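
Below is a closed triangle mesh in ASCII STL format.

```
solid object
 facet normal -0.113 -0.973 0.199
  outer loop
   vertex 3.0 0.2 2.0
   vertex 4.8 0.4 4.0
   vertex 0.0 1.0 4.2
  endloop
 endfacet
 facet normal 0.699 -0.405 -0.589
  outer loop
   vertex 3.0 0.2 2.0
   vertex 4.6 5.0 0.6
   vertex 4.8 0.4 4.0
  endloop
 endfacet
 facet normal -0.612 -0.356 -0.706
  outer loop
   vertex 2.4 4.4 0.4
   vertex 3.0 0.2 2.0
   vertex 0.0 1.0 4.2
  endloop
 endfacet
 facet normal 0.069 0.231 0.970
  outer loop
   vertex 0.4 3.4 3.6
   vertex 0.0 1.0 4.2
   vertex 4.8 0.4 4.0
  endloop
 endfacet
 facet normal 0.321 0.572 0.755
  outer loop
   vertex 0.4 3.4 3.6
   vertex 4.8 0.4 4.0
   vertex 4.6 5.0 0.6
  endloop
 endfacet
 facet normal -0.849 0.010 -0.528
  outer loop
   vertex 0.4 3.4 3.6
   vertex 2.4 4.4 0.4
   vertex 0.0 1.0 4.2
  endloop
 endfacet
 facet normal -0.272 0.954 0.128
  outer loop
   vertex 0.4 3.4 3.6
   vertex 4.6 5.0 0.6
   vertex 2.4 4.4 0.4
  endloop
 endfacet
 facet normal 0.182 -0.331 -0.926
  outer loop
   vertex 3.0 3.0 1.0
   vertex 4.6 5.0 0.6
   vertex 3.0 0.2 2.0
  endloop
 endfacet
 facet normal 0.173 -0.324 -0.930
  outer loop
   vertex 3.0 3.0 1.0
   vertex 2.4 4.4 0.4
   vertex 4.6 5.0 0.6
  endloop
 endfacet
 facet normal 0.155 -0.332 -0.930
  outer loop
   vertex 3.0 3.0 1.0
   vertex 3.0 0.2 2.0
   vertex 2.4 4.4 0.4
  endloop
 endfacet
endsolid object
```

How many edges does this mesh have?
15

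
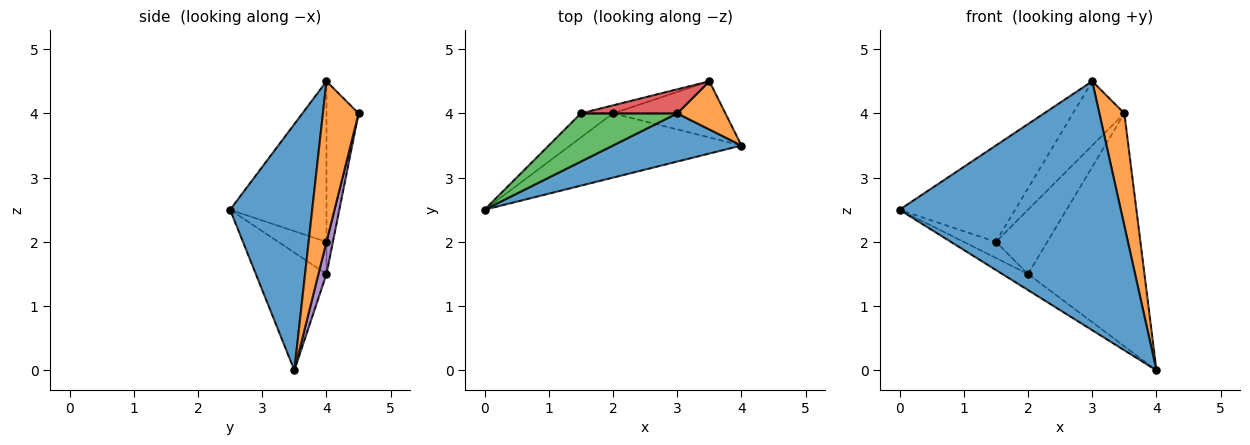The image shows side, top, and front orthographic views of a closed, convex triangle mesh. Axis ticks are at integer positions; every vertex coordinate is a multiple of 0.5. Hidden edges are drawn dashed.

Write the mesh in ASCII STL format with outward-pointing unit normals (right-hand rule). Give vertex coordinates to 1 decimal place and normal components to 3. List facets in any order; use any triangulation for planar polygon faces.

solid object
 facet normal 0.342 -0.923 0.179
  outer loop
   vertex 3.0 4.0 4.5
   vertex 0.0 2.5 2.5
   vertex 4.0 3.5 0.0
  endloop
 endfacet
 facet normal 0.796 -0.557 0.239
  outer loop
   vertex 3.0 4.0 4.5
   vertex 4.0 3.5 0.0
   vertex 3.5 4.5 4.0
  endloop
 endfacet
 facet normal -0.598 0.717 0.359
  outer loop
   vertex 1.5 4.0 2.0
   vertex 0.0 2.5 2.5
   vertex 3.0 4.0 4.5
  endloop
 endfacet
 facet normal -0.505 0.808 0.303
  outer loop
   vertex 1.5 4.0 2.0
   vertex 3.0 4.0 4.5
   vertex 3.5 4.5 4.0
  endloop
 endfacet
 facet normal 0.067 0.970 -0.234
  outer loop
   vertex 2.0 4.0 1.5
   vertex 3.5 4.5 4.0
   vertex 4.0 3.5 0.0
  endloop
 endfacet
 facet normal -0.123 0.985 -0.123
  outer loop
   vertex 2.0 4.0 1.5
   vertex 1.5 4.0 2.0
   vertex 3.5 4.5 4.0
  endloop
 endfacet
 facet normal -0.555 0.202 -0.807
  outer loop
   vertex 2.0 4.0 1.5
   vertex 4.0 3.5 0.0
   vertex 0.0 2.5 2.5
  endloop
 endfacet
 facet normal -0.640 0.426 -0.640
  outer loop
   vertex 2.0 4.0 1.5
   vertex 0.0 2.5 2.5
   vertex 1.5 4.0 2.0
  endloop
 endfacet
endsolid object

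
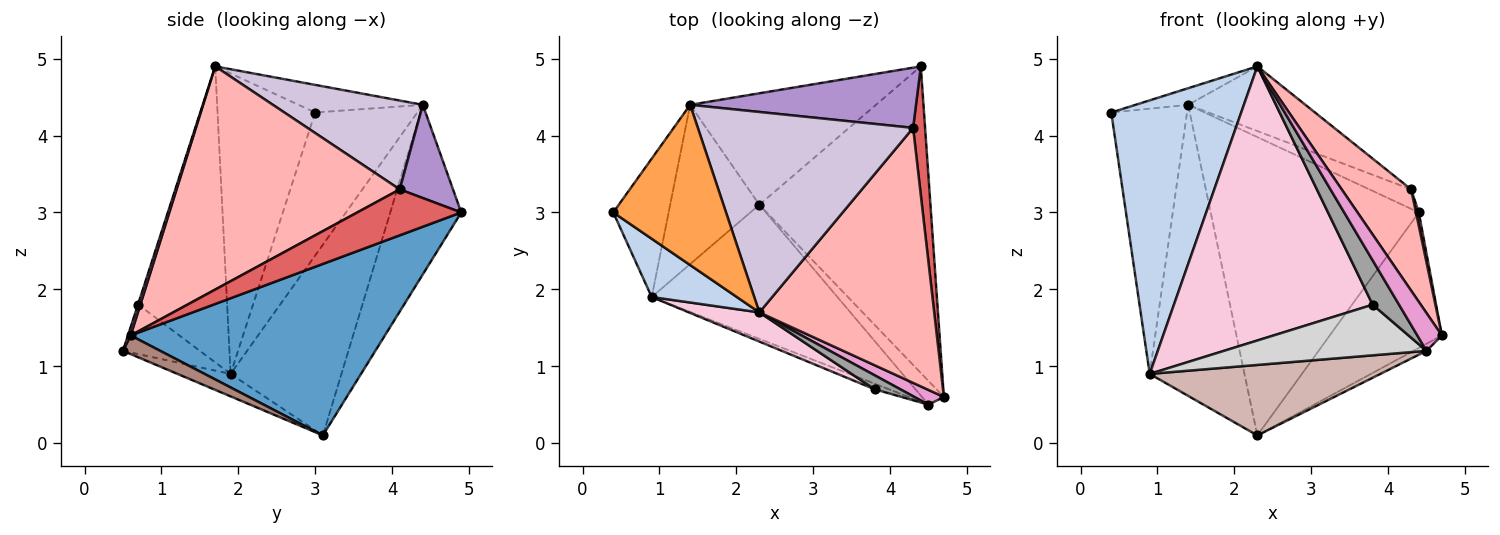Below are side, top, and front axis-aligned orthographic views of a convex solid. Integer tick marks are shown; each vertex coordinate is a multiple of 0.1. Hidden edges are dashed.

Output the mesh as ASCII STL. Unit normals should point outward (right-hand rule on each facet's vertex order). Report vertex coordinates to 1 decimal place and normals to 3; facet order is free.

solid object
 facet normal 0.676 0.298 -0.674
  outer loop
   vertex 2.3 3.1 0.1
   vertex 4.4 4.9 3.0
   vertex 4.7 0.6 1.4
  endloop
 endfacet
 facet normal -0.592 -0.788 0.168
  outer loop
   vertex 0.9 1.9 0.9
   vertex 2.3 1.7 4.9
   vertex 0.4 3.0 4.3
  endloop
 endfacet
 facet normal -0.237 0.100 0.966
  outer loop
   vertex 1.4 4.4 4.4
   vertex 0.4 3.0 4.3
   vertex 2.3 1.7 4.9
  endloop
 endfacet
 facet normal -0.304 0.892 -0.333
  outer loop
   vertex 1.4 4.4 4.4
   vertex 4.4 4.9 3.0
   vertex 2.3 3.1 0.1
  endloop
 endfacet
 facet normal -0.767 0.569 -0.297
  outer loop
   vertex 1.4 4.4 4.4
   vertex 0.9 1.9 0.9
   vertex 0.4 3.0 4.3
  endloop
 endfacet
 facet normal -0.716 0.612 -0.335
  outer loop
   vertex 1.4 4.4 4.4
   vertex 2.3 3.1 0.1
   vertex 0.9 1.9 0.9
  endloop
 endfacet
 facet normal 0.967 -0.026 0.252
  outer loop
   vertex 4.3 4.1 3.3
   vertex 4.7 0.6 1.4
   vertex 4.4 4.9 3.0
  endloop
 endfacet
 facet normal 0.765 -0.238 0.599
  outer loop
   vertex 4.3 4.1 3.3
   vertex 2.3 1.7 4.9
   vertex 4.7 0.6 1.4
  endloop
 endfacet
 facet normal 0.366 0.286 0.886
  outer loop
   vertex 4.3 4.1 3.3
   vertex 4.4 4.9 3.0
   vertex 1.4 4.4 4.4
  endloop
 endfacet
 facet normal 0.366 0.286 0.886
  outer loop
   vertex 4.3 4.1 3.3
   vertex 1.4 4.4 4.4
   vertex 2.3 1.7 4.9
  endloop
 endfacet
 facet normal 0.632 0.221 -0.743
  outer loop
   vertex 4.5 0.5 1.2
   vertex 2.3 3.1 0.1
   vertex 4.7 0.6 1.4
  endloop
 endfacet
 facet normal -0.107 -0.463 -0.880
  outer loop
   vertex 4.5 0.5 1.2
   vertex 0.9 1.9 0.9
   vertex 2.3 3.1 0.1
  endloop
 endfacet
 facet normal 0.102 -0.927 0.361
  outer loop
   vertex 4.5 0.5 1.2
   vertex 4.7 0.6 1.4
   vertex 2.3 1.7 4.9
  endloop
 endfacet
 facet normal -0.406 -0.909 0.097
  outer loop
   vertex 3.8 0.7 1.8
   vertex 2.3 1.7 4.9
   vertex 0.9 1.9 0.9
  endloop
 endfacet
 facet normal -0.015 -0.954 0.300
  outer loop
   vertex 3.8 0.7 1.8
   vertex 4.5 0.5 1.2
   vertex 2.3 1.7 4.9
  endloop
 endfacet
 facet normal -0.353 -0.930 -0.102
  outer loop
   vertex 3.8 0.7 1.8
   vertex 0.9 1.9 0.9
   vertex 4.5 0.5 1.2
  endloop
 endfacet
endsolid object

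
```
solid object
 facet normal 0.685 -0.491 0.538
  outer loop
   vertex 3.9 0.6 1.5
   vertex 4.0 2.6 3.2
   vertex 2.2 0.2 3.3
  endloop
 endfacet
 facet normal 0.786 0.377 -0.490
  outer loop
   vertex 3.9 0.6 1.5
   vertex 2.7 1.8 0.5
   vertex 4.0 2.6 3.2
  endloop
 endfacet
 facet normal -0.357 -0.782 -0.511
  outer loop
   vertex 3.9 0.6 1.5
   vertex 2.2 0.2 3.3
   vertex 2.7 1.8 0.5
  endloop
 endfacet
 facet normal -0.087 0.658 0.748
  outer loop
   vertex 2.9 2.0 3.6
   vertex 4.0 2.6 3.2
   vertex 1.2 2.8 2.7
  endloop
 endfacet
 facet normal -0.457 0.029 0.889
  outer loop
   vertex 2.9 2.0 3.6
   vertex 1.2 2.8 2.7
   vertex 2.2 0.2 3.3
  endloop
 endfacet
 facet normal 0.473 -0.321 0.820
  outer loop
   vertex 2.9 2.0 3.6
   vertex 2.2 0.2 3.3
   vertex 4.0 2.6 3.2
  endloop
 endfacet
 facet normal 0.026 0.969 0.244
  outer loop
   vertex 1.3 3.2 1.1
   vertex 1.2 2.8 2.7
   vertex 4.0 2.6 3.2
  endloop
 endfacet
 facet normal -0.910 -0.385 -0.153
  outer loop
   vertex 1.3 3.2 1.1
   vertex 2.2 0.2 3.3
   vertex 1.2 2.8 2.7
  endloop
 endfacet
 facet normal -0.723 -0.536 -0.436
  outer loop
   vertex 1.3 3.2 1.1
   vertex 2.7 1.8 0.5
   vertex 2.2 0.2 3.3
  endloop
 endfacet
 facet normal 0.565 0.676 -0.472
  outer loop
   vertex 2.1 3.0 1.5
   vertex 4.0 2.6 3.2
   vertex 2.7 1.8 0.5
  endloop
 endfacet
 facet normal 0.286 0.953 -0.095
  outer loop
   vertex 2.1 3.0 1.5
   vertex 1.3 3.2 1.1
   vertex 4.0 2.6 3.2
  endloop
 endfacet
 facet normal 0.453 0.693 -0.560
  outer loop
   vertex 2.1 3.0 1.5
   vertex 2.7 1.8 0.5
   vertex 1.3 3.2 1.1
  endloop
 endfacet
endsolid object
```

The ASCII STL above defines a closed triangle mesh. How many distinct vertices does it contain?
8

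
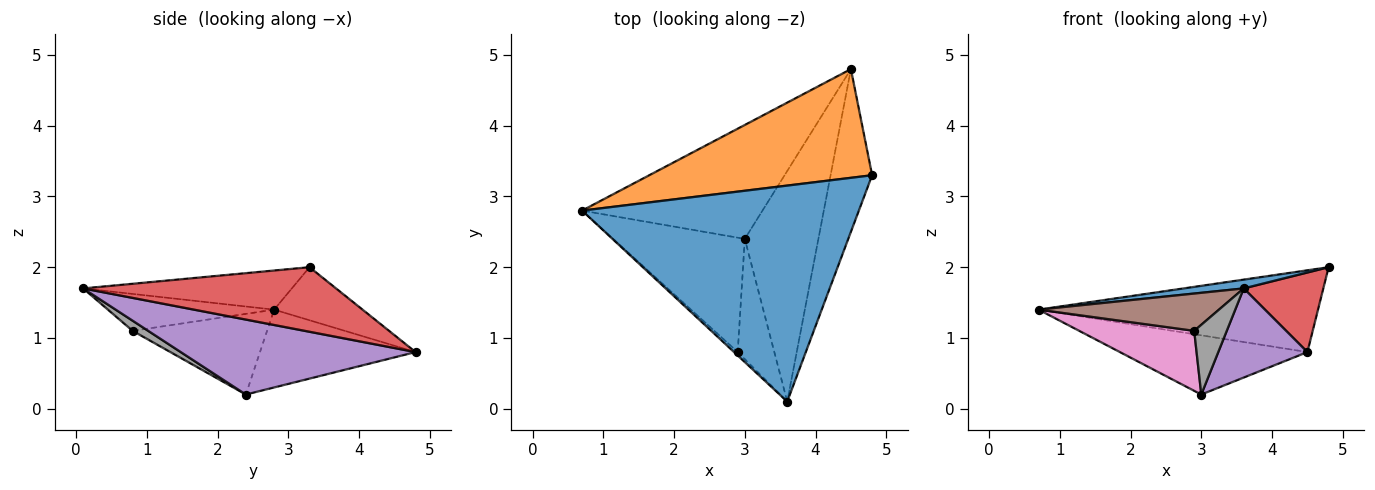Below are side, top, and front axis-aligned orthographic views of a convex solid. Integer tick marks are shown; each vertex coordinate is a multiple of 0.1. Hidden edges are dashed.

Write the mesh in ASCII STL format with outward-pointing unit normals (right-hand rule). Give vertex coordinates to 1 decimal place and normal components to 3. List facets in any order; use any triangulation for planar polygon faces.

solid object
 facet normal -0.140 -0.040 0.989
  outer loop
   vertex 3.6 0.1 1.7
   vertex 4.8 3.3 2.0
   vertex 0.7 2.8 1.4
  endloop
 endfacet
 facet normal -0.187 0.591 0.785
  outer loop
   vertex 4.5 4.8 0.8
   vertex 0.7 2.8 1.4
   vertex 4.8 3.3 2.0
  endloop
 endfacet
 facet normal -0.357 0.431 -0.829
  outer loop
   vertex 4.5 4.8 0.8
   vertex 3.0 2.4 0.2
   vertex 0.7 2.8 1.4
  endloop
 endfacet
 facet normal 0.813 -0.256 -0.523
  outer loop
   vertex 4.5 4.8 0.8
   vertex 4.8 3.3 2.0
   vertex 3.6 0.1 1.7
  endloop
 endfacet
 facet normal 0.689 -0.261 -0.676
  outer loop
   vertex 4.5 4.8 0.8
   vertex 3.6 0.1 1.7
   vertex 3.0 2.4 0.2
  endloop
 endfacet
 facet normal -0.676 -0.734 -0.067
  outer loop
   vertex 2.9 0.8 1.1
   vertex 3.6 0.1 1.7
   vertex 0.7 2.8 1.4
  endloop
 endfacet
 facet normal -0.477 -0.408 -0.778
  outer loop
   vertex 2.9 0.8 1.1
   vertex 0.7 2.8 1.4
   vertex 3.0 2.4 0.2
  endloop
 endfacet
 facet normal 0.233 -0.488 -0.841
  outer loop
   vertex 2.9 0.8 1.1
   vertex 3.0 2.4 0.2
   vertex 3.6 0.1 1.7
  endloop
 endfacet
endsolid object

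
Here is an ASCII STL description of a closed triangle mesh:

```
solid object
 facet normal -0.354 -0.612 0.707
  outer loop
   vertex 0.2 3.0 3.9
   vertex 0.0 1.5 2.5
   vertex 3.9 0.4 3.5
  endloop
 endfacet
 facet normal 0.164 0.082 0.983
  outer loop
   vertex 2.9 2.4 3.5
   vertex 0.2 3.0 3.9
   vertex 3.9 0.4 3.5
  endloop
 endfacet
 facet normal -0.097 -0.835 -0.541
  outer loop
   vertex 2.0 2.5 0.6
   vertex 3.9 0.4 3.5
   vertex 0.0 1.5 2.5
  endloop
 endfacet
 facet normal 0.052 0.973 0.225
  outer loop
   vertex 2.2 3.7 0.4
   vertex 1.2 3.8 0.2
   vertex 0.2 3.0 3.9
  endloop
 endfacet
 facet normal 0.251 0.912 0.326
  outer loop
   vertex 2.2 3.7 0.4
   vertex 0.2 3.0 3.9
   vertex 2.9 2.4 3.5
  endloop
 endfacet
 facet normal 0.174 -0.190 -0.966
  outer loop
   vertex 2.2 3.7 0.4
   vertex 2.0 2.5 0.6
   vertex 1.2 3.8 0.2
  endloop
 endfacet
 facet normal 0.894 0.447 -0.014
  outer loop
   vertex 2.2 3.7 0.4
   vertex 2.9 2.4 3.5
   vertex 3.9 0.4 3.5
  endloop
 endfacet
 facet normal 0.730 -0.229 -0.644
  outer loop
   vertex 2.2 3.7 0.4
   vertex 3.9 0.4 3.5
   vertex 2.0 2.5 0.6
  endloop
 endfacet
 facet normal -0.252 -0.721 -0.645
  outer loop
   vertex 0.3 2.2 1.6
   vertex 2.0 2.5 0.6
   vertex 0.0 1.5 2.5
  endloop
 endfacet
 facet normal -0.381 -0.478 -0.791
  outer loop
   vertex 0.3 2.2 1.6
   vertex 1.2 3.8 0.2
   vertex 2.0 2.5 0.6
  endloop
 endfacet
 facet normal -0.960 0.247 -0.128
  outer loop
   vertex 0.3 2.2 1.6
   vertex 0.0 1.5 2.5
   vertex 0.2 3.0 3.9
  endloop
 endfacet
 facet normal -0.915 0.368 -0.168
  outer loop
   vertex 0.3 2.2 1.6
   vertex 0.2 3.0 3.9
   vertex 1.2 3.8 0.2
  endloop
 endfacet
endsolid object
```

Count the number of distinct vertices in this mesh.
8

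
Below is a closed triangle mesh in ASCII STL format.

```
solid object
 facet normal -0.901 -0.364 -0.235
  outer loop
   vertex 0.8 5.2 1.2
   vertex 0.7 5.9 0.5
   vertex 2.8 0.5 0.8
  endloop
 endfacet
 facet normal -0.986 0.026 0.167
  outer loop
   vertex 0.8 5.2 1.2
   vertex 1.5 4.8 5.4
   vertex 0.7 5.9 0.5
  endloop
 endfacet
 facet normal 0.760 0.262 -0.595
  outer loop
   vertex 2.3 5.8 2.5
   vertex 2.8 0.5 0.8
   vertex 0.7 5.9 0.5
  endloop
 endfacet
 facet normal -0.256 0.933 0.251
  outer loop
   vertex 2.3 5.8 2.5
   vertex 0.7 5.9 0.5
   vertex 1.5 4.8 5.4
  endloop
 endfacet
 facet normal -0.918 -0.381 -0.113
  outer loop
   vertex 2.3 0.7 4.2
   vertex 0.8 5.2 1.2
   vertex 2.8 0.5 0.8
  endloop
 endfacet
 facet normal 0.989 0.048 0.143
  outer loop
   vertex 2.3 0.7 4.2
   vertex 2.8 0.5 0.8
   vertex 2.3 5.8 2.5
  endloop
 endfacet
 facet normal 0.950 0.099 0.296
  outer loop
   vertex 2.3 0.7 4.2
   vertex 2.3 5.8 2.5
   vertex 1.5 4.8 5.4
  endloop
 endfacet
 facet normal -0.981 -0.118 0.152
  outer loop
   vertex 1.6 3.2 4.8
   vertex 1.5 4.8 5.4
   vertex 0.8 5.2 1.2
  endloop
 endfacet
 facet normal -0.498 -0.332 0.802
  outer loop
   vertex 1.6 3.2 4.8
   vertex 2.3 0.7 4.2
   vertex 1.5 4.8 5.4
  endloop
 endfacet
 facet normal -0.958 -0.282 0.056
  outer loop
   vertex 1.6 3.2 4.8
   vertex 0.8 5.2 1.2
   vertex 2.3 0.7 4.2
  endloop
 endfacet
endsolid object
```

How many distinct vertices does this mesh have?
7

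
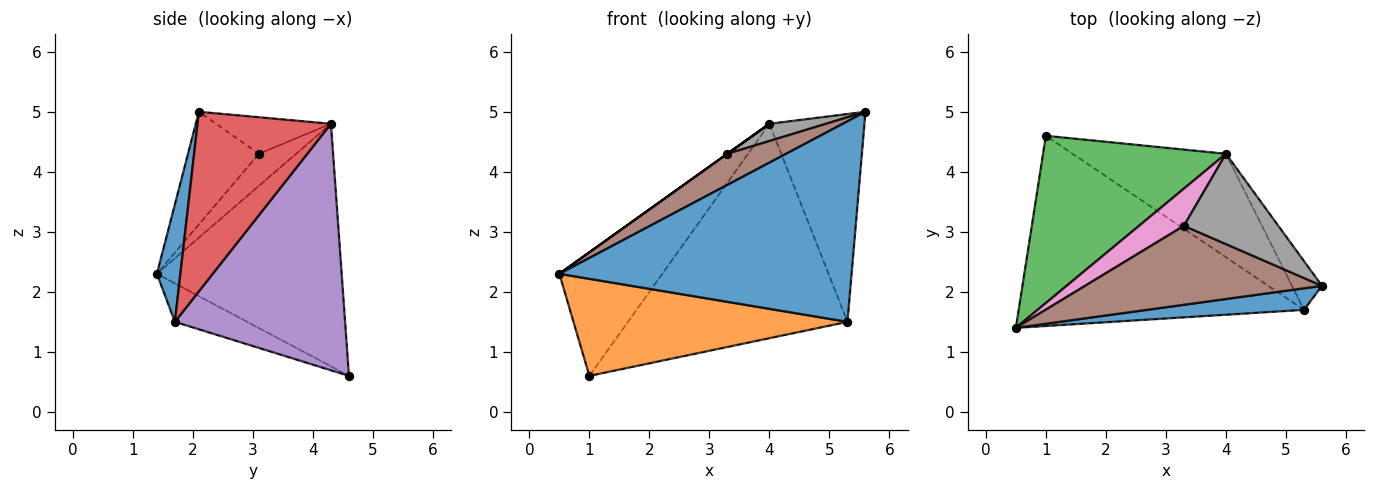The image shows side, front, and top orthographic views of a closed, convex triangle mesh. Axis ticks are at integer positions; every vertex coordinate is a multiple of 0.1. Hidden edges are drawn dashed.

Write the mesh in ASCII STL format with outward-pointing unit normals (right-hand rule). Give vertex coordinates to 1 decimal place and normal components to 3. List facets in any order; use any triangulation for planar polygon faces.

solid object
 facet normal 0.080 -0.991 0.106
  outer loop
   vertex 5.3 1.7 1.5
   vertex 5.6 2.1 5.0
   vertex 0.5 1.4 2.3
  endloop
 endfacet
 facet normal -0.119 -0.451 -0.884
  outer loop
   vertex 5.3 1.7 1.5
   vertex 0.5 1.4 2.3
   vertex 1.0 4.6 0.6
  endloop
 endfacet
 facet normal -0.730 0.406 0.550
  outer loop
   vertex 4.0 4.3 4.8
   vertex 1.0 4.6 0.6
   vertex 0.5 1.4 2.3
  endloop
 endfacet
 facet normal 0.807 0.575 -0.135
  outer loop
   vertex 4.0 4.3 4.8
   vertex 5.6 2.1 5.0
   vertex 5.3 1.7 1.5
  endloop
 endfacet
 facet normal 0.573 0.738 -0.356
  outer loop
   vertex 4.0 4.3 4.8
   vertex 5.3 1.7 1.5
   vertex 1.0 4.6 0.6
  endloop
 endfacet
 facet normal -0.405 -0.335 0.851
  outer loop
   vertex 3.3 3.1 4.3
   vertex 0.5 1.4 2.3
   vertex 5.6 2.1 5.0
  endloop
 endfacet
 facet normal -0.581 0.000 0.814
  outer loop
   vertex 3.3 3.1 4.3
   vertex 4.0 4.3 4.8
   vertex 0.5 1.4 2.3
  endloop
 endfacet
 facet normal -0.356 -0.175 0.918
  outer loop
   vertex 3.3 3.1 4.3
   vertex 5.6 2.1 5.0
   vertex 4.0 4.3 4.8
  endloop
 endfacet
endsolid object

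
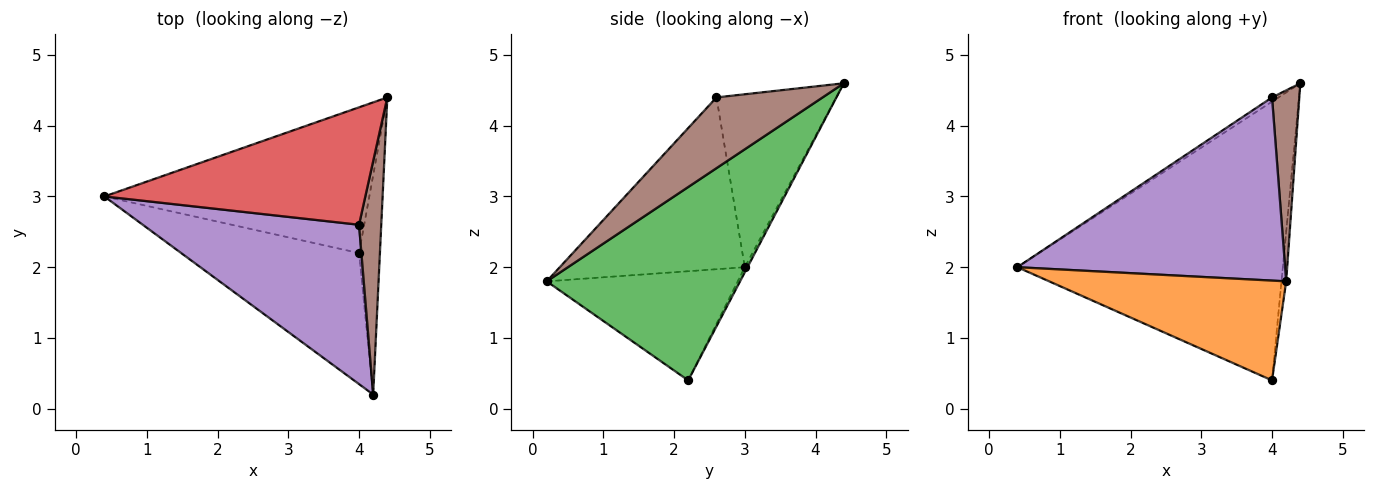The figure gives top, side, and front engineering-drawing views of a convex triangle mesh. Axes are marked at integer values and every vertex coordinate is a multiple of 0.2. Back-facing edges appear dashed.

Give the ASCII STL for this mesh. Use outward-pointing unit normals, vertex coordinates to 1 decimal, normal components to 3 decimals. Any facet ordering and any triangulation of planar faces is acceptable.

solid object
 facet normal -0.009 0.886 -0.463
  outer loop
   vertex 4.0 2.2 0.4
   vertex 0.4 3.0 2.0
   vertex 4.4 4.4 4.6
  endloop
 endfacet
 facet normal -0.439 -0.544 -0.715
  outer loop
   vertex 4.0 2.2 0.4
   vertex 4.2 0.2 1.8
   vertex 0.4 3.0 2.0
  endloop
 endfacet
 facet normal 0.994 0.024 -0.107
  outer loop
   vertex 4.0 2.2 0.4
   vertex 4.4 4.4 4.6
   vertex 4.2 0.2 1.8
  endloop
 endfacet
 facet normal -0.552 0.030 0.833
  outer loop
   vertex 4.0 2.6 4.4
   vertex 4.4 4.4 4.6
   vertex 0.4 3.0 2.0
  endloop
 endfacet
 facet normal -0.462 -0.669 0.582
  outer loop
   vertex 4.0 2.6 4.4
   vertex 0.4 3.0 2.0
   vertex 4.2 0.2 1.8
  endloop
 endfacet
 facet normal 0.927 -0.238 0.291
  outer loop
   vertex 4.0 2.6 4.4
   vertex 4.2 0.2 1.8
   vertex 4.4 4.4 4.6
  endloop
 endfacet
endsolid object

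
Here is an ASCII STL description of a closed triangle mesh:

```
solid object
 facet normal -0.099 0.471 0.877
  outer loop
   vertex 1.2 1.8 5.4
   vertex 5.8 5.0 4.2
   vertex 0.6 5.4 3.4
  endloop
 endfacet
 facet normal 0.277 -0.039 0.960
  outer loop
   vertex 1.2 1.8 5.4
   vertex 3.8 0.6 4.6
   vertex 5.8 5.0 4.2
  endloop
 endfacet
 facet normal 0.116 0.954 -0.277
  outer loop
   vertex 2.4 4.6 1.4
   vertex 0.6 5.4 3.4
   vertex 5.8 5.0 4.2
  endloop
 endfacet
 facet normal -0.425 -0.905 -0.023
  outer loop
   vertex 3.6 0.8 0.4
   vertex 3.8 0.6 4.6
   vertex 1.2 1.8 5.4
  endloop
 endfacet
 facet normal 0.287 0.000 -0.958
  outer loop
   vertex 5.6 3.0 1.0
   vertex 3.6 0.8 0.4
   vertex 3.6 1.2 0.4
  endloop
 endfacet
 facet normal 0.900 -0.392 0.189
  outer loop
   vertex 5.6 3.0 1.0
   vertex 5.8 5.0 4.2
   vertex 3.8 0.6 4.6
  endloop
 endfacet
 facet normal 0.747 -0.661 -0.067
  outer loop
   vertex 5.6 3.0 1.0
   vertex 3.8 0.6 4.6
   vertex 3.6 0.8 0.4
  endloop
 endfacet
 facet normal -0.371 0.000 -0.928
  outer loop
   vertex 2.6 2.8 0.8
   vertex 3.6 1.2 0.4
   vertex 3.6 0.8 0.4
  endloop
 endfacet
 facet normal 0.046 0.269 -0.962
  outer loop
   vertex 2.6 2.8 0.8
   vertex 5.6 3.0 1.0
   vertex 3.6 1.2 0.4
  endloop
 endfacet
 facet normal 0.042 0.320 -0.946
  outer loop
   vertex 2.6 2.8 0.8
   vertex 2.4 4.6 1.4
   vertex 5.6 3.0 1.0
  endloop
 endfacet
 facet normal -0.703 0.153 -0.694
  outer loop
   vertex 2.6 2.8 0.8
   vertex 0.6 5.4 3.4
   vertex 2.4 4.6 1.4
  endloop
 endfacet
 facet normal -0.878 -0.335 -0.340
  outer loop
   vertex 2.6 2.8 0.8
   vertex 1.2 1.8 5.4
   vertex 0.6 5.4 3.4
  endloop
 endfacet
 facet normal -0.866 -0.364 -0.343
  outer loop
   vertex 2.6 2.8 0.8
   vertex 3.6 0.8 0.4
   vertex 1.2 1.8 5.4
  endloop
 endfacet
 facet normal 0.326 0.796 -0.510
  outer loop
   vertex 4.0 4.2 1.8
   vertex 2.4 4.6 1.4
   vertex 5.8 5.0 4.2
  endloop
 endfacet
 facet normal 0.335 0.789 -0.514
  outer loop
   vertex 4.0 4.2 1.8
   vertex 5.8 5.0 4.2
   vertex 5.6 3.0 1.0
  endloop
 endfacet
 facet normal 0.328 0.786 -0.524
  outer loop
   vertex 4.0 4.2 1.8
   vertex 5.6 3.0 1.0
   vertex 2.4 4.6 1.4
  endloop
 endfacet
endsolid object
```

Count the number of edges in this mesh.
24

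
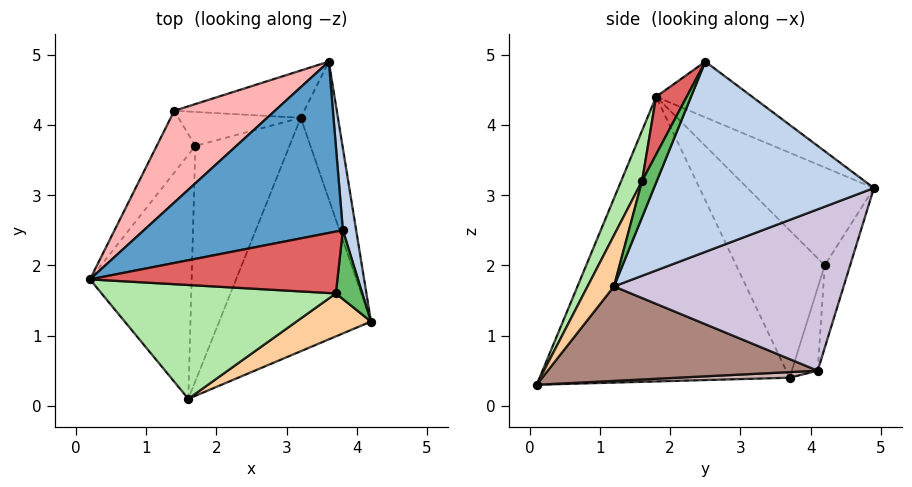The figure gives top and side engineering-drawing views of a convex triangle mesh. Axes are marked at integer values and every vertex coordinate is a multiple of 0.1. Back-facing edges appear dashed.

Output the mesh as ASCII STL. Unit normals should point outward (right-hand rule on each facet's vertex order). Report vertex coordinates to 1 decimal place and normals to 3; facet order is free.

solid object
 facet normal -0.221 0.573 0.789
  outer loop
   vertex 3.8 2.5 4.9
   vertex 3.6 4.9 3.1
   vertex 0.2 1.8 4.4
  endloop
 endfacet
 facet normal 0.989 0.134 0.069
  outer loop
   vertex 3.8 2.5 4.9
   vertex 4.2 1.2 1.7
   vertex 3.6 4.9 3.1
  endloop
 endfacet
 facet normal -0.941 0.035 -0.336
  outer loop
   vertex 1.7 3.7 0.4
   vertex 1.6 0.1 0.3
   vertex 0.2 1.8 4.4
  endloop
 endfacet
 facet normal 0.219 -0.922 0.319
  outer loop
   vertex 3.7 1.6 3.2
   vertex 1.6 0.1 0.3
   vertex 4.2 1.2 1.7
  endloop
 endfacet
 facet normal 0.516 -0.769 0.377
  outer loop
   vertex 3.7 1.6 3.2
   vertex 4.2 1.2 1.7
   vertex 3.8 2.5 4.9
  endloop
 endfacet
 facet normal 0.088 -0.909 0.407
  outer loop
   vertex 3.7 1.6 3.2
   vertex 0.2 1.8 4.4
   vertex 1.6 0.1 0.3
  endloop
 endfacet
 facet normal 0.107 -0.881 0.460
  outer loop
   vertex 3.7 1.6 3.2
   vertex 3.8 2.5 4.9
   vertex 0.2 1.8 4.4
  endloop
 endfacet
 facet normal -0.477 0.729 0.491
  outer loop
   vertex 1.4 4.2 2.0
   vertex 0.2 1.8 4.4
   vertex 3.6 4.9 3.1
  endloop
 endfacet
 facet normal -0.943 0.224 -0.247
  outer loop
   vertex 1.4 4.2 2.0
   vertex 1.7 3.7 0.4
   vertex 0.2 1.8 4.4
  endloop
 endfacet
 facet normal 0.947 0.236 -0.218
  outer loop
   vertex 3.2 4.1 0.5
   vertex 3.6 4.9 3.1
   vertex 4.2 1.2 1.7
  endloop
 endfacet
 facet normal 0.521 -0.167 -0.837
  outer loop
   vertex 3.2 4.1 0.5
   vertex 4.2 1.2 1.7
   vertex 1.6 0.1 0.3
  endloop
 endfacet
 facet normal 0.060 0.026 -0.998
  outer loop
   vertex 3.2 4.1 0.5
   vertex 1.6 0.1 0.3
   vertex 1.7 3.7 0.4
  endloop
 endfacet
 facet normal -0.169 0.949 -0.266
  outer loop
   vertex 3.2 4.1 0.5
   vertex 1.4 4.2 2.0
   vertex 3.6 4.9 3.1
  endloop
 endfacet
 facet normal -0.223 0.918 -0.329
  outer loop
   vertex 3.2 4.1 0.5
   vertex 1.7 3.7 0.4
   vertex 1.4 4.2 2.0
  endloop
 endfacet
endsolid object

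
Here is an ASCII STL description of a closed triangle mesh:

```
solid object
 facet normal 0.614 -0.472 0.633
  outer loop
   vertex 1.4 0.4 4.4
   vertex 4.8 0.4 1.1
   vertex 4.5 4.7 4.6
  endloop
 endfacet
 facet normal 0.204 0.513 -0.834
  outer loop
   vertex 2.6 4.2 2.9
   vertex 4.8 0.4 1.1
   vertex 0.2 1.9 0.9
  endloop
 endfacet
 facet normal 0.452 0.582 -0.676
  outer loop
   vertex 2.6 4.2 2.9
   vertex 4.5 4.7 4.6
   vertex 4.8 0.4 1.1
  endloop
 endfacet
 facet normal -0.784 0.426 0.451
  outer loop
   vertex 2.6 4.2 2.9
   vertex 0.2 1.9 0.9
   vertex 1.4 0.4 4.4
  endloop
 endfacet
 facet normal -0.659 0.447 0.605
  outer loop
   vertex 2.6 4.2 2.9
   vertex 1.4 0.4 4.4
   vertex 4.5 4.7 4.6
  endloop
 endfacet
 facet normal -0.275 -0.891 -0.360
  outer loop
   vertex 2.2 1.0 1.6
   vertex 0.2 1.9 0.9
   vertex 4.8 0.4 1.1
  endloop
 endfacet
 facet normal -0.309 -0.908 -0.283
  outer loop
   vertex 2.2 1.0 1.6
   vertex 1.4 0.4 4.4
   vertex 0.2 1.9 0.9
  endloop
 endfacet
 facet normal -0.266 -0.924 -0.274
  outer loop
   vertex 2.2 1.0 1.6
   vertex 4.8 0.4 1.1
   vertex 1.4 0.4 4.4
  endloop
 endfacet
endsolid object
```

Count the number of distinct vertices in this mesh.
6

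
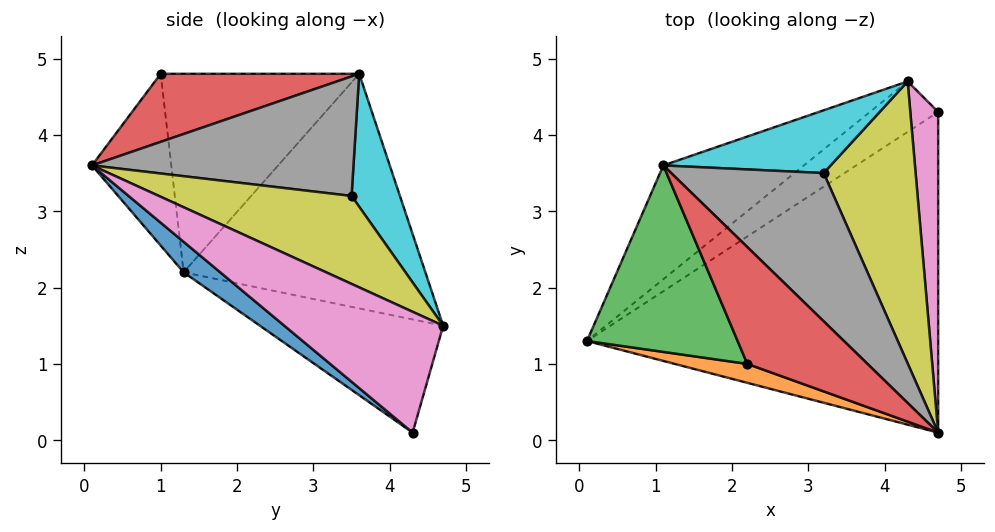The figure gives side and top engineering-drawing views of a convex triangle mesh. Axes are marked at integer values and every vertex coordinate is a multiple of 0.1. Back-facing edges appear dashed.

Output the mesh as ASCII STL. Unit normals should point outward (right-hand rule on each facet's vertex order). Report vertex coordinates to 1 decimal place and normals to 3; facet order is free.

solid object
 facet normal 0.067 -0.639 -0.767
  outer loop
   vertex 4.7 0.1 3.6
   vertex 0.1 1.3 2.2
   vertex 4.7 4.3 0.1
  endloop
 endfacet
 facet normal -0.285 -0.951 0.120
  outer loop
   vertex 2.2 1.0 4.8
   vertex 0.1 1.3 2.2
   vertex 4.7 0.1 3.6
  endloop
 endfacet
 facet normal -0.755 -0.319 0.573
  outer loop
   vertex 2.2 1.0 4.8
   vertex 1.1 3.6 4.8
   vertex 0.1 1.3 2.2
  endloop
 endfacet
 facet normal 0.482 0.204 0.852
  outer loop
   vertex 2.2 1.0 4.8
   vertex 4.7 0.1 3.6
   vertex 1.1 3.6 4.8
  endloop
 endfacet
 facet normal -0.620 0.689 -0.374
  outer loop
   vertex 4.3 4.7 1.5
   vertex 4.7 4.3 0.1
   vertex 0.1 1.3 2.2
  endloop
 endfacet
 facet normal -0.621 0.690 -0.372
  outer loop
   vertex 4.3 4.7 1.5
   vertex 0.1 1.3 2.2
   vertex 1.1 3.6 4.8
  endloop
 endfacet
 facet normal 0.958 0.184 0.221
  outer loop
   vertex 4.3 4.7 1.5
   vertex 4.7 0.1 3.6
   vertex 4.7 4.3 0.1
  endloop
 endfacet
 facet normal 0.580 0.343 0.739
  outer loop
   vertex 3.2 3.5 3.2
   vertex 1.1 3.6 4.8
   vertex 4.7 0.1 3.6
  endloop
 endfacet
 facet normal 0.644 0.363 0.673
  outer loop
   vertex 3.2 3.5 3.2
   vertex 4.7 0.1 3.6
   vertex 4.3 4.7 1.5
  endloop
 endfacet
 facet normal 0.548 0.474 0.689
  outer loop
   vertex 3.2 3.5 3.2
   vertex 4.3 4.7 1.5
   vertex 1.1 3.6 4.8
  endloop
 endfacet
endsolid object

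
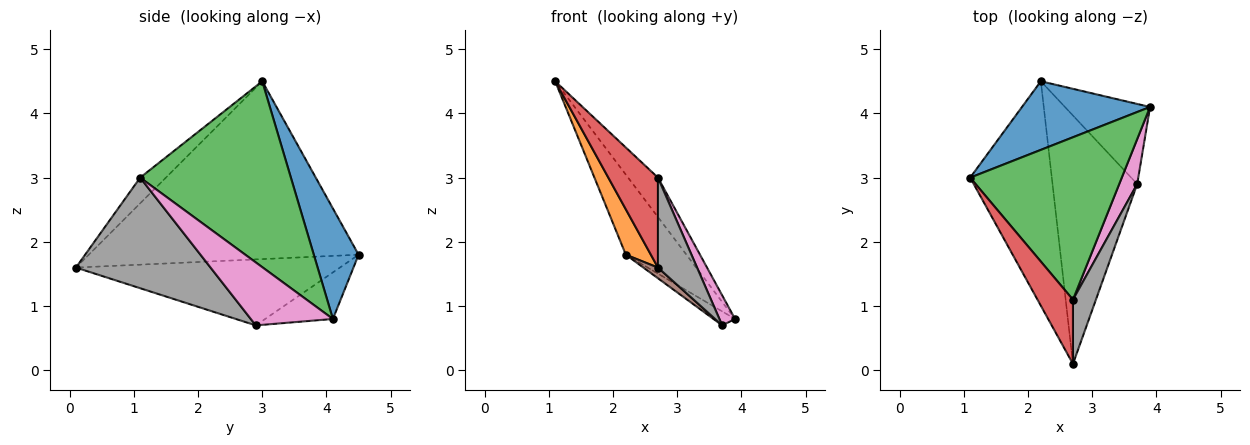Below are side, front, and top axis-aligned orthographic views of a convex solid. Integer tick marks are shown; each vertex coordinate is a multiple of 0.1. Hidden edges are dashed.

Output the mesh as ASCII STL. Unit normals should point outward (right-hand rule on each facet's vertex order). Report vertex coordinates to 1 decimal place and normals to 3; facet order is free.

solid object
 facet normal 0.490 0.662 0.567
  outer loop
   vertex 2.2 4.5 1.8
   vertex 1.1 3.0 4.5
   vertex 3.9 4.1 0.8
  endloop
 endfacet
 facet normal -0.906 -0.084 -0.416
  outer loop
   vertex 2.2 4.5 1.8
   vertex 2.7 0.1 1.6
   vertex 1.1 3.0 4.5
  endloop
 endfacet
 facet normal 0.766 0.152 0.625
  outer loop
   vertex 2.7 1.1 3.0
   vertex 3.9 4.1 0.8
   vertex 1.1 3.0 4.5
  endloop
 endfacet
 facet normal -0.388 -0.750 0.536
  outer loop
   vertex 2.7 1.1 3.0
   vertex 1.1 3.0 4.5
   vertex 2.7 0.1 1.6
  endloop
 endfacet
 facet normal -0.474 0.151 -0.867
  outer loop
   vertex 3.7 2.9 0.7
   vertex 2.2 4.5 1.8
   vertex 3.9 4.1 0.8
  endloop
 endfacet
 facet normal -0.614 -0.034 -0.788
  outer loop
   vertex 3.7 2.9 0.7
   vertex 2.7 0.1 1.6
   vertex 2.2 4.5 1.8
  endloop
 endfacet
 facet normal 0.946 -0.180 0.270
  outer loop
   vertex 3.7 2.9 0.7
   vertex 3.9 4.1 0.8
   vertex 2.7 1.1 3.0
  endloop
 endfacet
 facet normal 0.942 -0.274 0.195
  outer loop
   vertex 3.7 2.9 0.7
   vertex 2.7 1.1 3.0
   vertex 2.7 0.1 1.6
  endloop
 endfacet
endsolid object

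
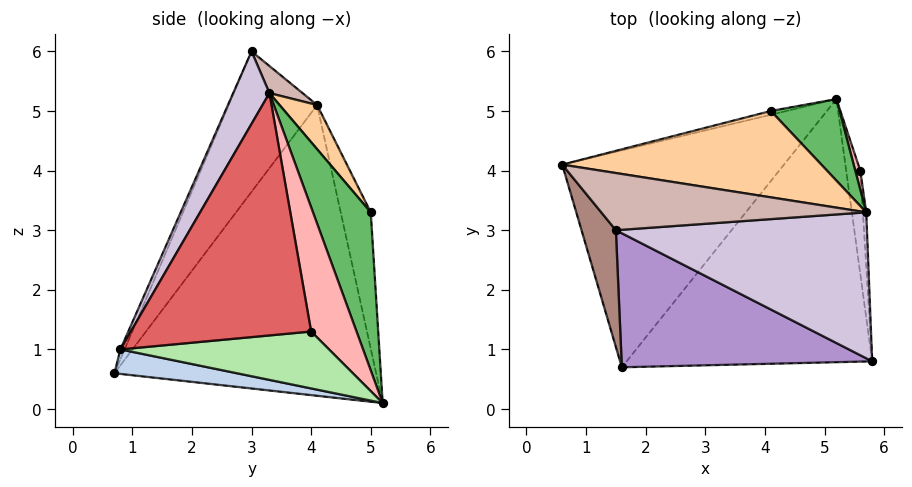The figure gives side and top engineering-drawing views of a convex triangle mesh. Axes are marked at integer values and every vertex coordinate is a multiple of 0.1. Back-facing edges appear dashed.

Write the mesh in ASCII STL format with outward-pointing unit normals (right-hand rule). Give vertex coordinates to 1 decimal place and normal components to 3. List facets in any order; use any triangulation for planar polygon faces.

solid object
 facet normal -0.691 0.494 -0.527
  outer loop
   vertex 1.6 0.7 0.6
   vertex 0.6 4.1 5.1
   vertex 5.2 5.2 0.1
  endloop
 endfacet
 facet normal 0.098 -0.187 -0.978
  outer loop
   vertex 1.6 0.7 0.6
   vertex 5.2 5.2 0.1
   vertex 5.8 0.8 1.0
  endloop
 endfacet
 facet normal -0.264 0.964 -0.030
  outer loop
   vertex 4.1 5.0 3.3
   vertex 5.2 5.2 0.1
   vertex 0.6 4.1 5.1
  endloop
 endfacet
 facet normal 0.102 0.797 0.596
  outer loop
   vertex 4.1 5.0 3.3
   vertex 0.6 4.1 5.1
   vertex 5.7 3.3 5.3
  endloop
 endfacet
 facet normal 0.551 0.800 0.239
  outer loop
   vertex 4.1 5.0 3.3
   vertex 5.7 3.3 5.3
   vertex 5.2 5.2 0.1
  endloop
 endfacet
 facet normal 0.967 0.083 -0.240
  outer loop
   vertex 5.6 4.0 1.3
   vertex 5.8 0.8 1.0
   vertex 5.2 5.2 0.1
  endloop
 endfacet
 facet normal 0.998 0.064 -0.014
  outer loop
   vertex 5.6 4.0 1.3
   vertex 5.7 3.3 5.3
   vertex 5.8 0.8 1.0
  endloop
 endfacet
 facet normal 0.936 0.350 0.038
  outer loop
   vertex 5.6 4.0 1.3
   vertex 5.2 5.2 0.1
   vertex 5.7 3.3 5.3
  endloop
 endfacet
 facet normal -0.015 -0.920 0.392
  outer loop
   vertex 1.5 3.0 6.0
   vertex 1.6 0.7 0.6
   vertex 5.8 0.8 1.0
  endloop
 endfacet
 facet normal 0.144 -0.854 0.500
  outer loop
   vertex 1.5 3.0 6.0
   vertex 5.8 0.8 1.0
   vertex 5.7 3.3 5.3
  endloop
 endfacet
 facet normal -0.833 -0.515 0.204
  outer loop
   vertex 1.5 3.0 6.0
   vertex 0.6 4.1 5.1
   vertex 1.6 0.7 0.6
  endloop
 endfacet
 facet normal 0.076 0.668 0.740
  outer loop
   vertex 1.5 3.0 6.0
   vertex 5.7 3.3 5.3
   vertex 0.6 4.1 5.1
  endloop
 endfacet
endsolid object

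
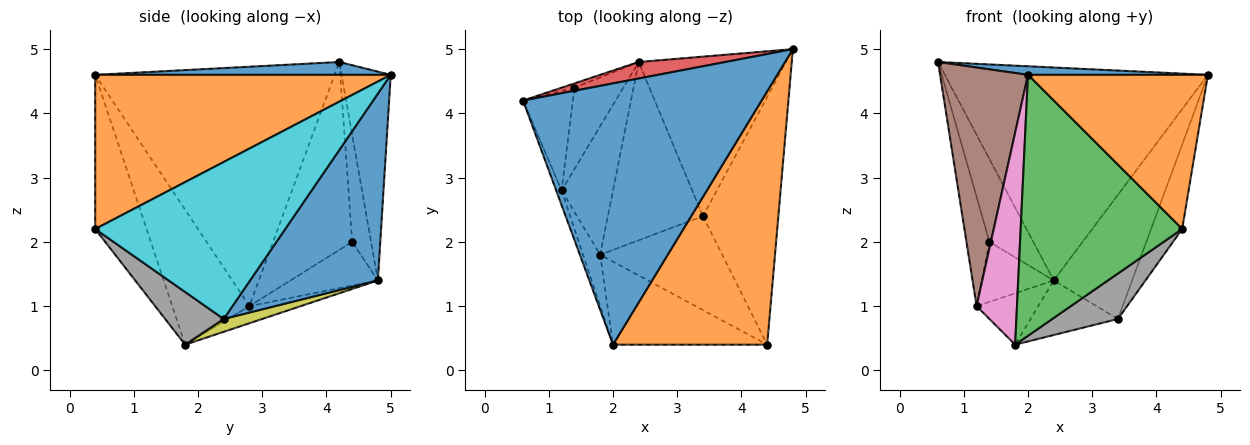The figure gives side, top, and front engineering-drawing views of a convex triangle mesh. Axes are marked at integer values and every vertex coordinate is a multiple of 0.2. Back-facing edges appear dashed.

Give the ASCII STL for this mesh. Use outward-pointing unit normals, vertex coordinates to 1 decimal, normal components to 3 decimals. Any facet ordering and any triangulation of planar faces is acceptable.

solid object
 facet normal 0.054 -0.033 0.998
  outer loop
   vertex 2.0 0.4 4.6
   vertex 4.8 5.0 4.6
   vertex 0.6 4.2 4.8
  endloop
 endfacet
 facet normal 0.649 -0.395 0.649
  outer loop
   vertex 4.4 0.4 2.2
   vertex 4.8 5.0 4.6
   vertex 2.0 0.4 4.6
  endloop
 endfacet
 facet normal -0.290 -0.912 -0.290
  outer loop
   vertex 4.4 0.4 2.2
   vertex 2.0 0.4 4.6
   vertex 1.8 1.8 0.4
  endloop
 endfacet
 facet normal -0.183 0.980 0.076
  outer loop
   vertex 2.4 4.8 1.4
   vertex 0.6 4.2 4.8
   vertex 4.8 5.0 4.6
  endloop
 endfacet
 facet normal -0.296 0.355 -0.887
  outer loop
   vertex 1.2 2.8 1.0
   vertex 2.4 4.8 1.4
   vertex 1.8 1.8 0.4
  endloop
 endfacet
 facet normal -0.938 -0.345 -0.021
  outer loop
   vertex 1.2 2.8 1.0
   vertex 2.0 0.4 4.6
   vertex 0.6 4.2 4.8
  endloop
 endfacet
 facet normal -0.880 -0.461 -0.112
  outer loop
   vertex 1.2 2.8 1.0
   vertex 1.8 1.8 0.4
   vertex 2.0 0.4 4.6
  endloop
 endfacet
 facet normal 0.362 -0.406 -0.839
  outer loop
   vertex 3.4 2.4 0.8
   vertex 4.4 0.4 2.2
   vertex 1.8 1.8 0.4
  endloop
 endfacet
 facet normal 0.128 0.290 -0.948
  outer loop
   vertex 3.4 2.4 0.8
   vertex 1.8 1.8 0.4
   vertex 2.4 4.8 1.4
  endloop
 endfacet
 facet normal 0.892 0.146 -0.428
  outer loop
   vertex 3.4 2.4 0.8
   vertex 4.8 5.0 4.6
   vertex 4.4 0.4 2.2
  endloop
 endfacet
 facet normal 0.707 0.434 -0.558
  outer loop
   vertex 3.4 2.4 0.8
   vertex 2.4 4.8 1.4
   vertex 4.8 5.0 4.6
  endloop
 endfacet
 facet normal -0.395 0.917 -0.047
  outer loop
   vertex 1.4 4.4 2.0
   vertex 0.6 4.2 4.8
   vertex 2.4 4.8 1.4
  endloop
 endfacet
 facet normal -0.931 0.270 -0.247
  outer loop
   vertex 1.4 4.4 2.0
   vertex 1.2 2.8 1.0
   vertex 0.6 4.2 4.8
  endloop
 endfacet
 facet normal -0.584 0.481 -0.653
  outer loop
   vertex 1.4 4.4 2.0
   vertex 2.4 4.8 1.4
   vertex 1.2 2.8 1.0
  endloop
 endfacet
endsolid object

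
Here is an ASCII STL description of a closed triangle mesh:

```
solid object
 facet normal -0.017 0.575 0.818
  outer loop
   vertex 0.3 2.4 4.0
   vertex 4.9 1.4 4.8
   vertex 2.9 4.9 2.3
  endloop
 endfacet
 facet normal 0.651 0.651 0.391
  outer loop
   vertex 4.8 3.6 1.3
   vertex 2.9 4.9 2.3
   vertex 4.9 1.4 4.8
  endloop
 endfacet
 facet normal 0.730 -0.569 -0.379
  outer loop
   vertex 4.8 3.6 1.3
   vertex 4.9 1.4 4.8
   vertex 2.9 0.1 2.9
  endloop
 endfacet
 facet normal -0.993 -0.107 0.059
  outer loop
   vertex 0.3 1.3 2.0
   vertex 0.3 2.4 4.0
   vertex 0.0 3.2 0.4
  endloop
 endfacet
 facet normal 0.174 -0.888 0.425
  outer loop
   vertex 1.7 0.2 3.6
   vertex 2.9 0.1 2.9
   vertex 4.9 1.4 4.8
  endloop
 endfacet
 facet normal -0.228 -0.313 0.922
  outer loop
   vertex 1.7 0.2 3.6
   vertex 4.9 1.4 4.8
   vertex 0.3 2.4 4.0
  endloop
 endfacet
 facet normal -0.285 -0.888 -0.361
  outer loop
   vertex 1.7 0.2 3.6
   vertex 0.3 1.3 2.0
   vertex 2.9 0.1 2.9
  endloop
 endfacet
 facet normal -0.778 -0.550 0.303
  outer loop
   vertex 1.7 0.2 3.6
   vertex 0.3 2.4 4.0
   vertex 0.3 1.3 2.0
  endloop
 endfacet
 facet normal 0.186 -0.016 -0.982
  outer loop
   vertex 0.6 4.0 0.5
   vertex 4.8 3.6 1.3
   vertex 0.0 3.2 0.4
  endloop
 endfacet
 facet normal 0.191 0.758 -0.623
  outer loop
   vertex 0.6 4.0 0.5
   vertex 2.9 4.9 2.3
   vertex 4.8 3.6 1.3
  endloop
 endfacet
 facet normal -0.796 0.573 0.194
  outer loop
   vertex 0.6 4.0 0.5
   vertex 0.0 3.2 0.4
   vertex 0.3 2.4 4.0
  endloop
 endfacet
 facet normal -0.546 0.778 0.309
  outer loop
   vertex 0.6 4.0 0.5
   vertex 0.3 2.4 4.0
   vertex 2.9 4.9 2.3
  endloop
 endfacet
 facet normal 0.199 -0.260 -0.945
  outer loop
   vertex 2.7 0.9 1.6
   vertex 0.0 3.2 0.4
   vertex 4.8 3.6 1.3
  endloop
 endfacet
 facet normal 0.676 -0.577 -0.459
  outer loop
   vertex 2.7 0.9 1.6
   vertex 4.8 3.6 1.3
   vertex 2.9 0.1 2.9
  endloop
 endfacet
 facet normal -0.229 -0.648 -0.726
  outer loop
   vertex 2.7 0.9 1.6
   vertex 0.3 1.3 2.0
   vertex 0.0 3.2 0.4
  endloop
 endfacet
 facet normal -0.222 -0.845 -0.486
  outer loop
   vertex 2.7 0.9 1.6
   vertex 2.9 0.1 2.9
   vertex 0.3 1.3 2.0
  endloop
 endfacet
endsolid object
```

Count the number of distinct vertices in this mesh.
10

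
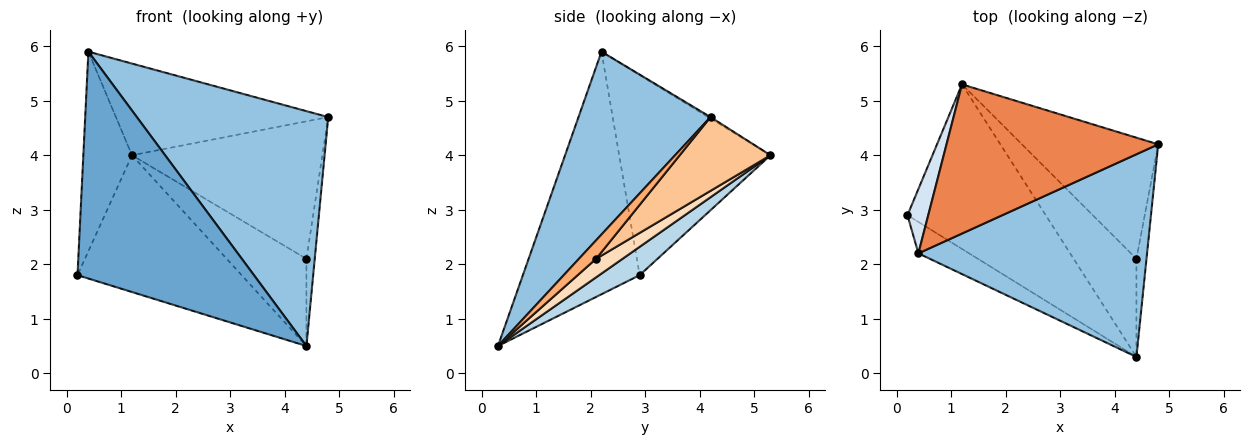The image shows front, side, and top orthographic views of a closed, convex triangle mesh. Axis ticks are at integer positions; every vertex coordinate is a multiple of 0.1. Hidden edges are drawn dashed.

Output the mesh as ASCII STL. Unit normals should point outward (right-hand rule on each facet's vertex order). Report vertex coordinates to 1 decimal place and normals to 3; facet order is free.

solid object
 facet normal -0.548 -0.828 -0.115
  outer loop
   vertex 0.4 2.2 5.9
   vertex 0.2 2.9 1.8
   vertex 4.4 0.3 0.5
  endloop
 endfacet
 facet normal 0.463 -0.671 0.579
  outer loop
   vertex 0.4 2.2 5.9
   vertex 4.4 0.3 0.5
   vertex 4.8 4.2 4.7
  endloop
 endfacet
 facet normal 0.156 0.631 -0.760
  outer loop
   vertex 1.2 5.3 4.0
   vertex 4.4 0.3 0.5
   vertex 0.2 2.9 1.8
  endloop
 endfacet
 facet normal -0.947 0.305 0.098
  outer loop
   vertex 1.2 5.3 4.0
   vertex 0.2 2.9 1.8
   vertex 0.4 2.2 5.9
  endloop
 endfacet
 facet normal -0.006 0.524 0.852
  outer loop
   vertex 1.2 5.3 4.0
   vertex 0.4 2.2 5.9
   vertex 4.8 4.2 4.7
  endloop
 endfacet
 facet normal 0.808 0.392 -0.441
  outer loop
   vertex 4.4 2.1 2.1
   vertex 4.8 4.2 4.7
   vertex 4.4 0.3 0.5
  endloop
 endfacet
 facet normal 0.337 0.706 -0.622
  outer loop
   vertex 4.4 2.1 2.1
   vertex 1.2 5.3 4.0
   vertex 4.8 4.2 4.7
  endloop
 endfacet
 facet normal 0.215 0.649 -0.730
  outer loop
   vertex 4.4 2.1 2.1
   vertex 4.4 0.3 0.5
   vertex 1.2 5.3 4.0
  endloop
 endfacet
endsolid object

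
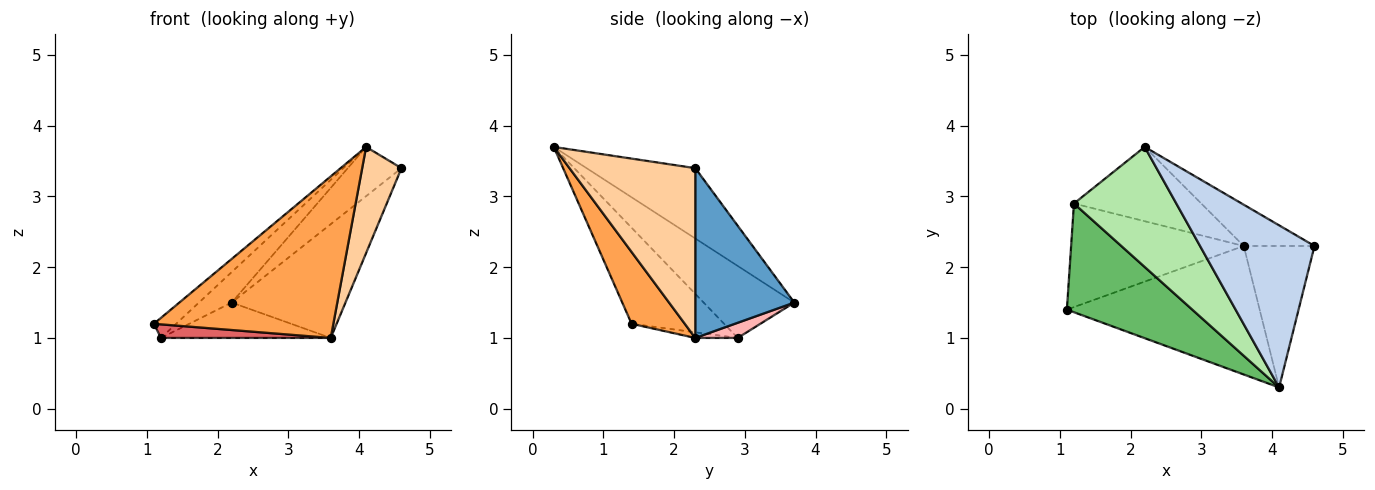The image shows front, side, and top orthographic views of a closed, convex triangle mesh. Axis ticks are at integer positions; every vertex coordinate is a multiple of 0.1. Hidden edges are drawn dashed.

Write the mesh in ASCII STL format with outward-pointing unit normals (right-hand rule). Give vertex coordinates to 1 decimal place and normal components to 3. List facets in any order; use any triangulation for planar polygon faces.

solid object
 facet normal 0.633 0.728 -0.264
  outer loop
   vertex 3.6 2.3 1.0
   vertex 2.2 3.7 1.5
   vertex 4.6 2.3 3.4
  endloop
 endfacet
 facet normal -0.507 0.250 0.825
  outer loop
   vertex 4.1 0.3 3.7
   vertex 4.6 2.3 3.4
   vertex 2.2 3.7 1.5
  endloop
 endfacet
 facet normal 0.226 -0.762 -0.607
  outer loop
   vertex 4.1 0.3 3.7
   vertex 1.1 1.4 1.2
   vertex 3.6 2.3 1.0
  endloop
 endfacet
 facet normal 0.887 -0.277 -0.370
  outer loop
   vertex 4.1 0.3 3.7
   vertex 3.6 2.3 1.0
   vertex 4.6 2.3 3.4
  endloop
 endfacet
 facet normal -0.602 0.145 0.786
  outer loop
   vertex 1.2 2.9 1.0
   vertex 1.1 1.4 1.2
   vertex 4.1 0.3 3.7
  endloop
 endfacet
 facet normal -0.563 0.203 0.801
  outer loop
   vertex 1.2 2.9 1.0
   vertex 4.1 0.3 3.7
   vertex 2.2 3.7 1.5
  endloop
 endfacet
 facet normal -0.032 -0.130 -0.991
  outer loop
   vertex 1.2 2.9 1.0
   vertex 3.6 2.3 1.0
   vertex 1.1 1.4 1.2
  endloop
 endfacet
 facet normal 0.107 0.427 -0.898
  outer loop
   vertex 1.2 2.9 1.0
   vertex 2.2 3.7 1.5
   vertex 3.6 2.3 1.0
  endloop
 endfacet
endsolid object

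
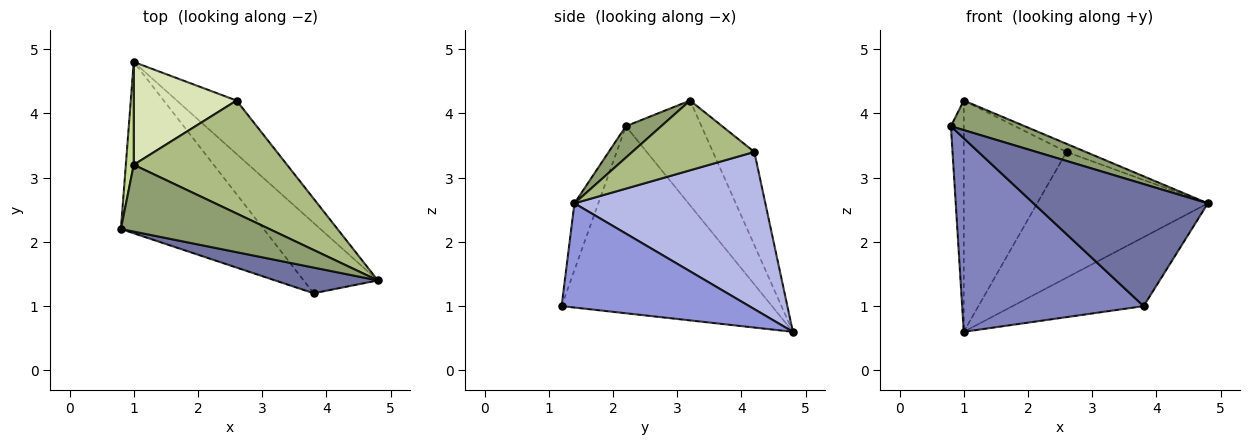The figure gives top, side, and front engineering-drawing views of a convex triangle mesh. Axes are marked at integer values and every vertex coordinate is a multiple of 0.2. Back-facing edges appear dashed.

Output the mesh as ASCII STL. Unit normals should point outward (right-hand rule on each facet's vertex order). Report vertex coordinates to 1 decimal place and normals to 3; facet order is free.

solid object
 facet normal -0.133 -0.970 0.204
  outer loop
   vertex 3.8 1.2 1.0
   vertex 4.8 1.4 2.6
   vertex 0.8 2.2 3.8
  endloop
 endfacet
 facet normal -0.656 -0.565 -0.500
  outer loop
   vertex 3.8 1.2 1.0
   vertex 0.8 2.2 3.8
   vertex 1.0 4.8 0.6
  endloop
 endfacet
 facet normal 0.708 0.495 -0.504
  outer loop
   vertex 3.8 1.2 1.0
   vertex 1.0 4.8 0.6
   vertex 4.8 1.4 2.6
  endloop
 endfacet
 facet normal 0.717 0.641 -0.272
  outer loop
   vertex 2.6 4.2 3.4
   vertex 4.8 1.4 2.6
   vertex 1.0 4.8 0.6
  endloop
 endfacet
 facet normal 0.190 -0.397 0.898
  outer loop
   vertex 1.0 3.2 4.2
   vertex 0.8 2.2 3.8
   vertex 4.8 1.4 2.6
  endloop
 endfacet
 facet normal 0.413 0.065 0.908
  outer loop
   vertex 1.0 3.2 4.2
   vertex 4.8 1.4 2.6
   vertex 2.6 4.2 3.4
  endloop
 endfacet
 facet normal -0.983 0.167 0.074
  outer loop
   vertex 1.0 3.2 4.2
   vertex 1.0 4.8 0.6
   vertex 0.8 2.2 3.8
  endloop
 endfacet
 facet normal -0.345 0.858 0.381
  outer loop
   vertex 1.0 3.2 4.2
   vertex 2.6 4.2 3.4
   vertex 1.0 4.8 0.6
  endloop
 endfacet
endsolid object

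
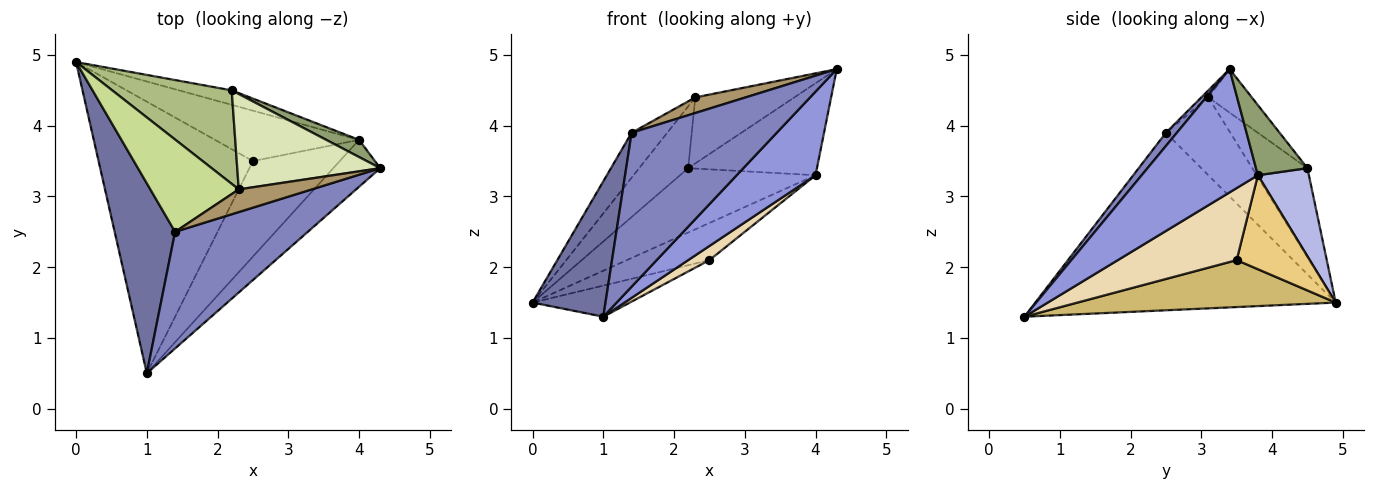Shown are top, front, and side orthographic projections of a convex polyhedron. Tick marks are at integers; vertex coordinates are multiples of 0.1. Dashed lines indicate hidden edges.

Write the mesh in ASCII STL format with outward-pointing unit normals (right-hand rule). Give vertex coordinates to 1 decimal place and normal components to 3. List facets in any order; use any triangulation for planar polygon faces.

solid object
 facet normal -0.923 -0.224 0.314
  outer loop
   vertex 1.4 2.5 3.9
   vertex 0.0 4.9 1.5
   vertex 1.0 0.5 1.3
  endloop
 endfacet
 facet normal 0.060 -0.796 0.603
  outer loop
   vertex 1.4 2.5 3.9
   vertex 1.0 0.5 1.3
   vertex 4.3 3.4 4.8
  endloop
 endfacet
 facet normal 0.789 -0.535 -0.301
  outer loop
   vertex 4.0 3.8 3.3
   vertex 4.3 3.4 4.8
   vertex 1.0 0.5 1.3
  endloop
 endfacet
 facet normal 0.345 0.916 -0.206
  outer loop
   vertex 4.0 3.8 3.3
   vertex 0.0 4.9 1.5
   vertex 2.2 4.5 3.4
  endloop
 endfacet
 facet normal 0.365 0.915 0.171
  outer loop
   vertex 4.0 3.8 3.3
   vertex 2.2 4.5 3.4
   vertex 4.3 3.4 4.8
  endloop
 endfacet
 facet normal -0.527 0.469 0.709
  outer loop
   vertex 2.3 3.1 4.4
   vertex 2.2 4.5 3.4
   vertex 0.0 4.9 1.5
  endloop
 endfacet
 facet normal -0.621 0.343 0.705
  outer loop
   vertex 2.3 3.1 4.4
   vertex 0.0 4.9 1.5
   vertex 1.4 2.5 3.9
  endloop
 endfacet
 facet normal -0.242 0.552 0.798
  outer loop
   vertex 2.3 3.1 4.4
   vertex 4.3 3.4 4.8
   vertex 2.2 4.5 3.4
  endloop
 endfacet
 facet normal -0.079 -0.565 0.821
  outer loop
   vertex 2.3 3.1 4.4
   vertex 1.4 2.5 3.9
   vertex 4.3 3.4 4.8
  endloop
 endfacet
 facet normal 0.289 0.109 -0.951
  outer loop
   vertex 2.5 3.5 2.1
   vertex 1.0 0.5 1.3
   vertex 0.0 4.9 1.5
  endloop
 endfacet
 facet normal 0.465 0.525 -0.713
  outer loop
   vertex 2.5 3.5 2.1
   vertex 0.0 4.9 1.5
   vertex 4.0 3.8 3.3
  endloop
 endfacet
 facet normal 0.634 -0.113 -0.765
  outer loop
   vertex 2.5 3.5 2.1
   vertex 4.0 3.8 3.3
   vertex 1.0 0.5 1.3
  endloop
 endfacet
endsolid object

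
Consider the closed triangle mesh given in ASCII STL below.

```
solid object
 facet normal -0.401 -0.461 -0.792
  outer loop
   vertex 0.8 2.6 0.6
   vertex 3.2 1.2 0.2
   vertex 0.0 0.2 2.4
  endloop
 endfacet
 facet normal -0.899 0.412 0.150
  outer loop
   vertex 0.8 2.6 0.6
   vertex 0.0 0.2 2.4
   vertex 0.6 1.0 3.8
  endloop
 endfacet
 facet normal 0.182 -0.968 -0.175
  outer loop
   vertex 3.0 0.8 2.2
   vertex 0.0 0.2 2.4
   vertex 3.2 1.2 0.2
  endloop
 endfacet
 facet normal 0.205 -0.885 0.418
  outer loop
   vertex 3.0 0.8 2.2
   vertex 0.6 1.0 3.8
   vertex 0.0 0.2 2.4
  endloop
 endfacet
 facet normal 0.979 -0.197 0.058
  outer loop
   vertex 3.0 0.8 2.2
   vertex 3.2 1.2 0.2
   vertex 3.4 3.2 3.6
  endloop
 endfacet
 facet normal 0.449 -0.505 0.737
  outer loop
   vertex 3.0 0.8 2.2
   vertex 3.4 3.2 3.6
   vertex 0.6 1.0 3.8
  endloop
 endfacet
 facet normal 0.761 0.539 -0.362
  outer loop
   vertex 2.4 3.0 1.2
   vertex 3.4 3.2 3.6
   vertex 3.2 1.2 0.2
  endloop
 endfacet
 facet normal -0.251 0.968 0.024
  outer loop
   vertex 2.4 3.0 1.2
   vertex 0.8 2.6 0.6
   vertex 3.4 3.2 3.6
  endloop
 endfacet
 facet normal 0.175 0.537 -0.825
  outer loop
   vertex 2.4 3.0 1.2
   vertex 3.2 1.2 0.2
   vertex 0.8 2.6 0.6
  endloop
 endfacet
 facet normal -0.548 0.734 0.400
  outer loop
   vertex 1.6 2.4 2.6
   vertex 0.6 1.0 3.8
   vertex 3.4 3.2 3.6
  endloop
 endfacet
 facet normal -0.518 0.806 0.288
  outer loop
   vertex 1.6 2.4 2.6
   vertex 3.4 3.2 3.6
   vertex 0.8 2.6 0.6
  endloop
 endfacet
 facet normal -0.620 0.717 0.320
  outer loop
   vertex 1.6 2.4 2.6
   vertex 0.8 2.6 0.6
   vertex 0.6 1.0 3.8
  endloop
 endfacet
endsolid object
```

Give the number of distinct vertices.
8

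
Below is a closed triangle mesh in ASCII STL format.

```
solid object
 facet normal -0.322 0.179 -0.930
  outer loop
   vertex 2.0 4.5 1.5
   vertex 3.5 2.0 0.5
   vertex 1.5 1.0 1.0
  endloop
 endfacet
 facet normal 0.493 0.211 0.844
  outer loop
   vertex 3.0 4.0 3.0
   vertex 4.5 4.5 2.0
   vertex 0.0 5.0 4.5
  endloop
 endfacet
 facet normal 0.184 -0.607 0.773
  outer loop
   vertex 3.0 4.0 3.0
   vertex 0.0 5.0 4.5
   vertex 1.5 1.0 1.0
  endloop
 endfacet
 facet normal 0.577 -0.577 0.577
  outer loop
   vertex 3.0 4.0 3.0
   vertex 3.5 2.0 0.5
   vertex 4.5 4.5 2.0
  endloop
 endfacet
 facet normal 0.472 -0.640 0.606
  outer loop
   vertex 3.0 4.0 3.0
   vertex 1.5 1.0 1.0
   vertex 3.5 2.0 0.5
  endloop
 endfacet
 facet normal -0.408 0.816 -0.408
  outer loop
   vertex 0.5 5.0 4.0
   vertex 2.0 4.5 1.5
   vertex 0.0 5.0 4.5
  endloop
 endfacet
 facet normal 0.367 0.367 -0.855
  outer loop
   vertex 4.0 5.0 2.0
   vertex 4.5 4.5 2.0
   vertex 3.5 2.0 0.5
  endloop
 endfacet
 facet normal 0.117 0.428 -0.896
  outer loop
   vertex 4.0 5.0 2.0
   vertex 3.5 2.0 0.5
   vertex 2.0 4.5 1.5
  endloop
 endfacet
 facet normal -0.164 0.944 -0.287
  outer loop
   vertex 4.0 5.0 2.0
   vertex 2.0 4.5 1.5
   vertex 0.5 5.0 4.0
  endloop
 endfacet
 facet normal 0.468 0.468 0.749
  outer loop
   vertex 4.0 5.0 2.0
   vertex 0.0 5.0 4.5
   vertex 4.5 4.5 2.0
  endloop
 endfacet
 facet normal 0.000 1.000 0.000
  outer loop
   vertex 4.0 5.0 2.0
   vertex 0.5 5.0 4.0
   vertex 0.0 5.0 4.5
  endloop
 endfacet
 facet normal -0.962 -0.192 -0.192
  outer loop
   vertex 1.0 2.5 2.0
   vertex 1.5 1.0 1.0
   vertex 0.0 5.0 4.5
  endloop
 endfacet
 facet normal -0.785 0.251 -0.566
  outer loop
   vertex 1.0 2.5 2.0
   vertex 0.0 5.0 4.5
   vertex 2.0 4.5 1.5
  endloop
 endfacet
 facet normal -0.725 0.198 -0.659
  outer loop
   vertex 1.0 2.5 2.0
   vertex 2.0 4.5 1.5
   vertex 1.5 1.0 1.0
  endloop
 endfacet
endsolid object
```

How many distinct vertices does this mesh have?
9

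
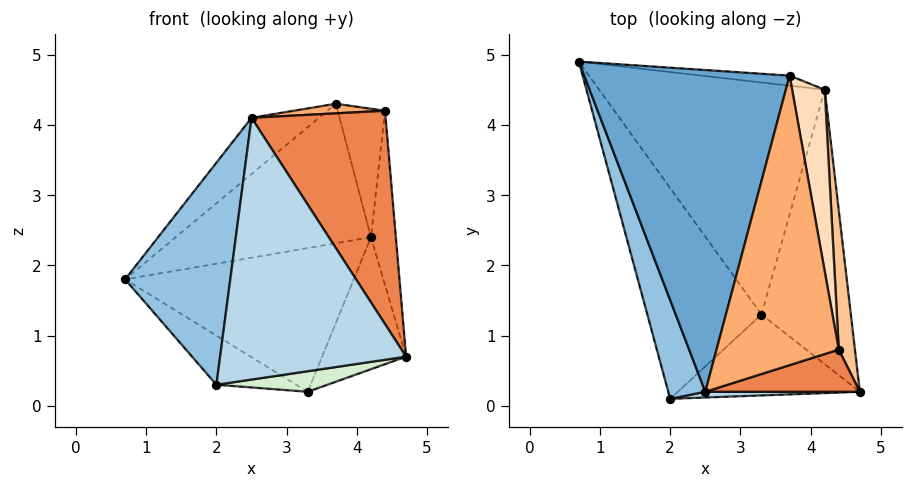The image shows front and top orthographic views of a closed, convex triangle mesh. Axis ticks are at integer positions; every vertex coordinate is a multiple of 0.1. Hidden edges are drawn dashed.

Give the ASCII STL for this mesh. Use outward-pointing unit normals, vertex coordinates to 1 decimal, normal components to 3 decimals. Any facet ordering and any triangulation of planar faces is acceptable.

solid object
 facet normal -0.629 0.134 0.766
  outer loop
   vertex 2.5 0.2 4.1
   vertex 3.7 4.7 4.3
   vertex 0.7 4.9 1.8
  endloop
 endfacet
 facet normal -0.946 -0.297 0.132
  outer loop
   vertex 2.5 0.2 4.1
   vertex 0.7 4.9 1.8
   vertex 2.0 0.1 0.3
  endloop
 endfacet
 facet normal 0.034 -0.999 0.022
  outer loop
   vertex 2.5 0.2 4.1
   vertex 2.0 0.1 0.3
   vertex 4.7 0.2 0.7
  endloop
 endfacet
 facet normal 0.125 0.990 -0.071
  outer loop
   vertex 4.2 4.5 2.4
   vertex 0.7 4.9 1.8
   vertex 3.7 4.7 4.3
  endloop
 endfacet
 facet normal 0.287 -0.940 0.186
  outer loop
   vertex 4.4 0.8 4.2
   vertex 2.5 0.2 4.1
   vertex 4.7 0.2 0.7
  endloop
 endfacet
 facet normal -0.042 -0.033 0.999
  outer loop
   vertex 4.4 0.8 4.2
   vertex 3.7 4.7 4.3
   vertex 2.5 0.2 4.1
  endloop
 endfacet
 facet normal 0.994 0.088 0.070
  outer loop
   vertex 4.4 0.8 4.2
   vertex 4.7 0.2 0.7
   vertex 4.2 4.5 2.4
  endloop
 endfacet
 facet normal 0.958 0.166 0.235
  outer loop
   vertex 4.4 0.8 4.2
   vertex 4.2 4.5 2.4
   vertex 3.7 4.7 4.3
  endloop
 endfacet
 facet normal 0.202 0.516 -0.833
  outer loop
   vertex 3.3 1.3 0.2
   vertex 0.7 4.9 1.8
   vertex 4.2 4.5 2.4
  endloop
 endfacet
 facet normal 0.552 0.361 -0.751
  outer loop
   vertex 3.3 1.3 0.2
   vertex 4.2 4.5 2.4
   vertex 4.7 0.2 0.7
  endloop
 endfacet
 facet normal -0.274 0.219 -0.937
  outer loop
   vertex 3.3 1.3 0.2
   vertex 2.0 0.1 0.3
   vertex 0.7 4.9 1.8
  endloop
 endfacet
 facet normal 0.151 -0.243 -0.958
  outer loop
   vertex 3.3 1.3 0.2
   vertex 4.7 0.2 0.7
   vertex 2.0 0.1 0.3
  endloop
 endfacet
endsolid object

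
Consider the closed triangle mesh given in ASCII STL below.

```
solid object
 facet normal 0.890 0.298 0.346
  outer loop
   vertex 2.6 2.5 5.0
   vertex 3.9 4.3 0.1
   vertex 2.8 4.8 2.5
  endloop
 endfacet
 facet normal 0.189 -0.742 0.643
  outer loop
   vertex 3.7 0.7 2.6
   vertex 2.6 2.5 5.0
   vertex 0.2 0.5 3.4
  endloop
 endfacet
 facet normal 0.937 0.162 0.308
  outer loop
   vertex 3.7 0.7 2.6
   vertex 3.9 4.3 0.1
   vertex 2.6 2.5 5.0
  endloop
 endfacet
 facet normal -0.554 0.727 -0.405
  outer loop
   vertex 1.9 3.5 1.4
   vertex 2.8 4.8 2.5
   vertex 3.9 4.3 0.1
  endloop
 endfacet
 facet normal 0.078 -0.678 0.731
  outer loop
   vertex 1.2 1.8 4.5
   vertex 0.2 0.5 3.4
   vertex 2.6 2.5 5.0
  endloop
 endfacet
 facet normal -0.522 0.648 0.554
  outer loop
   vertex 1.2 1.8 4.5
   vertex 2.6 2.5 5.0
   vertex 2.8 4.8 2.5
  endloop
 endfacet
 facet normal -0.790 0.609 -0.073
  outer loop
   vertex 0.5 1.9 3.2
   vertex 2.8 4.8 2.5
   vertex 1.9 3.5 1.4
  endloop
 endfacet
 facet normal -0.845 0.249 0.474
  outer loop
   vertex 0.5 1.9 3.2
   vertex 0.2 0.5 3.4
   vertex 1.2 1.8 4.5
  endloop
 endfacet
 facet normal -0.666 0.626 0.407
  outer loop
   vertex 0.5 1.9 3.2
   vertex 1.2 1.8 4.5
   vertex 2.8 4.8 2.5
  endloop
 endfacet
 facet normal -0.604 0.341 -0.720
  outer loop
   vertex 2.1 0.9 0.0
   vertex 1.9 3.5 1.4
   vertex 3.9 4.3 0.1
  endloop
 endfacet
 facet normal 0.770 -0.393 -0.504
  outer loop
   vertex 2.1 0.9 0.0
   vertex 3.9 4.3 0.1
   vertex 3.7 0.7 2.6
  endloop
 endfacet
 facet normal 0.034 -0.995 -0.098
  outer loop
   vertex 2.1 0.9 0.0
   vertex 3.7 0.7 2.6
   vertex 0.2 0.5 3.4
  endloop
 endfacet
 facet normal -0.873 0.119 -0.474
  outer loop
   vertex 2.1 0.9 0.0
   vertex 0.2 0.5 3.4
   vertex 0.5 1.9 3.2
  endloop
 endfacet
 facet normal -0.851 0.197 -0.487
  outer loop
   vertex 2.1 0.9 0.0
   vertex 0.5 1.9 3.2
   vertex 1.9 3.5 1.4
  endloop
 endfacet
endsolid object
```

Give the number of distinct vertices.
9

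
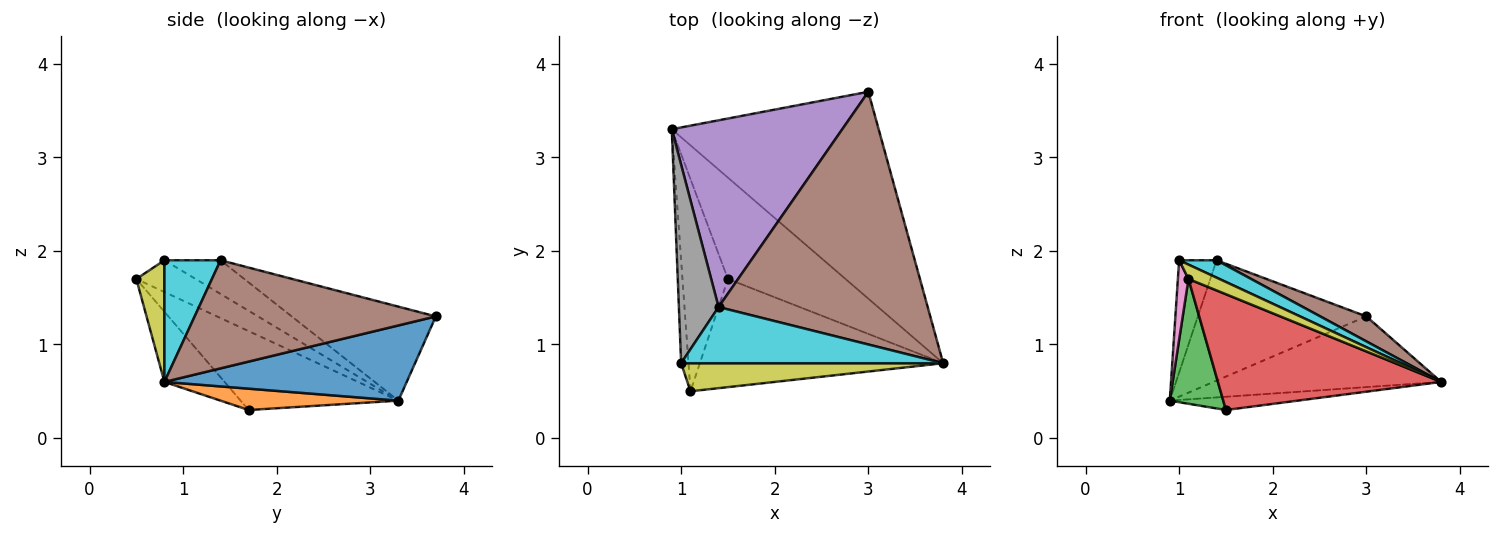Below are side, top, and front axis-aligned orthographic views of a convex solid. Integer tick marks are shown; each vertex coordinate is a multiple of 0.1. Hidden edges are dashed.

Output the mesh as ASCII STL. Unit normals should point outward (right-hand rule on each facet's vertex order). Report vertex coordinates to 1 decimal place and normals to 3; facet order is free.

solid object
 facet normal 0.325 0.306 -0.895
  outer loop
   vertex 3.0 3.7 1.3
   vertex 3.8 0.8 0.6
   vertex 0.9 3.3 0.4
  endloop
 endfacet
 facet normal 0.177 0.127 -0.976
  outer loop
   vertex 1.5 1.7 0.3
   vertex 0.9 3.3 0.4
   vertex 3.8 0.8 0.6
  endloop
 endfacet
 facet normal -0.831 -0.282 -0.479
  outer loop
   vertex 1.5 1.7 0.3
   vertex 1.1 0.5 1.7
   vertex 0.9 3.3 0.4
  endloop
 endfacet
 facet normal -0.193 -0.717 -0.670
  outer loop
   vertex 1.5 1.7 0.3
   vertex 3.8 0.8 0.6
   vertex 1.1 0.5 1.7
  endloop
 endfacet
 facet normal -0.420 0.491 0.763
  outer loop
   vertex 1.4 1.4 1.9
   vertex 3.0 3.7 1.3
   vertex 0.9 3.3 0.4
  endloop
 endfacet
 facet normal 0.457 -0.087 0.885
  outer loop
   vertex 1.4 1.4 1.9
   vertex 3.8 0.8 0.6
   vertex 3.0 3.7 1.3
  endloop
 endfacet
 facet normal -0.960 -0.172 -0.222
  outer loop
   vertex 1.0 0.8 1.9
   vertex 0.9 3.3 0.4
   vertex 1.1 0.5 1.7
  endloop
 endfacet
 facet normal -0.594 0.396 0.700
  outer loop
   vertex 1.0 0.8 1.9
   vertex 1.4 1.4 1.9
   vertex 0.9 3.3 0.4
  endloop
 endfacet
 facet normal 0.382 -0.421 0.823
  outer loop
   vertex 1.0 0.8 1.9
   vertex 1.1 0.5 1.7
   vertex 3.8 0.8 0.6
  endloop
 endfacet
 facet normal 0.405 -0.270 0.873
  outer loop
   vertex 1.0 0.8 1.9
   vertex 3.8 0.8 0.6
   vertex 1.4 1.4 1.9
  endloop
 endfacet
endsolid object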